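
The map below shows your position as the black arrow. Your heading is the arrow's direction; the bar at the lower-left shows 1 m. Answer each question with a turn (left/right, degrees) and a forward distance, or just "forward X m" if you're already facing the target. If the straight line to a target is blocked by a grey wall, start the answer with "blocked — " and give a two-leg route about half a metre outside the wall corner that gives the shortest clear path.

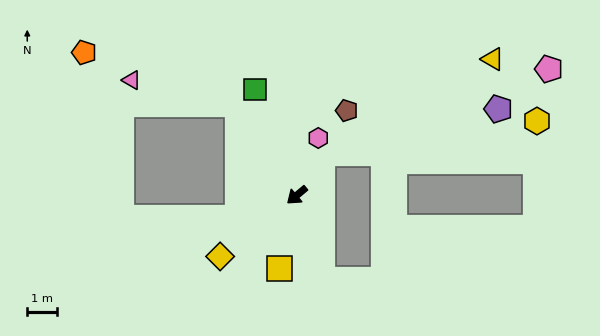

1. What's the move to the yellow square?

turn left 37°, forward 2.5 m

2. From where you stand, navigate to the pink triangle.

blocked — turn right 97°, forward 3.6 m, then turn left 44°, forward 3.6 m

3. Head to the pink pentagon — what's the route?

blocked — turn right 162°, forward 1.6 m, then turn right 37°, forward 8.0 m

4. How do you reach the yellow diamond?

forward 3.3 m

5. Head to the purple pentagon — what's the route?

blocked — turn right 162°, forward 1.6 m, then turn right 44°, forward 6.0 m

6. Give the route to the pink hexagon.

turn right 151°, forward 2.0 m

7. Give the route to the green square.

turn right 108°, forward 3.8 m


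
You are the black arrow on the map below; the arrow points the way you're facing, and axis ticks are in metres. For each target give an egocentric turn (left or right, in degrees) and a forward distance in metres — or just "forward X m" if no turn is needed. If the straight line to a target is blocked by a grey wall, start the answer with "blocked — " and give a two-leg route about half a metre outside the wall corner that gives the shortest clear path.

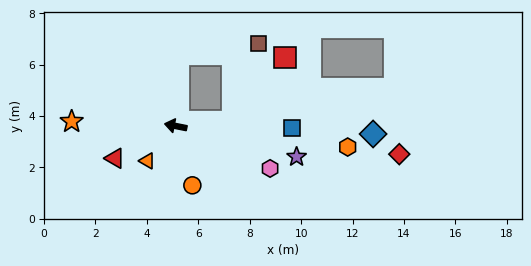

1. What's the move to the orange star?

turn left 9°, forward 4.0 m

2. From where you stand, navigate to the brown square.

blocked — turn right 164°, forward 2.2 m, then turn left 67°, forward 3.2 m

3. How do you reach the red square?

blocked — turn right 164°, forward 2.2 m, then turn left 46°, forward 3.2 m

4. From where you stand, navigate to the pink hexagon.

turn left 167°, forward 4.0 m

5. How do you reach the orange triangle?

turn left 62°, forward 1.7 m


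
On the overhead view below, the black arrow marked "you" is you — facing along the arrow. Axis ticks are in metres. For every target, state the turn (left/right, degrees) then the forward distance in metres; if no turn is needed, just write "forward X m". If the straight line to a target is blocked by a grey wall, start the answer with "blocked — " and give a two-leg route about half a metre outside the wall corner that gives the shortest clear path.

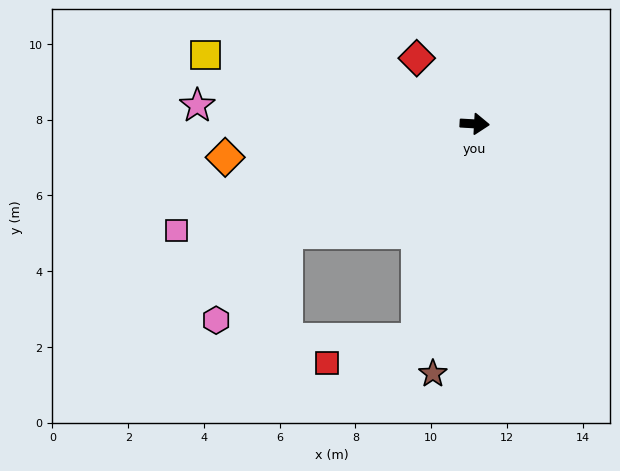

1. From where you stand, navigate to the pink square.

turn right 157°, forward 8.4 m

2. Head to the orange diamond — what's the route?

turn right 169°, forward 6.6 m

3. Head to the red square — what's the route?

blocked — turn right 102°, forward 5.9 m, then turn right 60°, forward 2.4 m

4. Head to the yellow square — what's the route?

turn left 169°, forward 7.3 m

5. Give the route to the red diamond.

turn left 135°, forward 2.3 m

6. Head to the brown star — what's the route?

turn right 96°, forward 6.7 m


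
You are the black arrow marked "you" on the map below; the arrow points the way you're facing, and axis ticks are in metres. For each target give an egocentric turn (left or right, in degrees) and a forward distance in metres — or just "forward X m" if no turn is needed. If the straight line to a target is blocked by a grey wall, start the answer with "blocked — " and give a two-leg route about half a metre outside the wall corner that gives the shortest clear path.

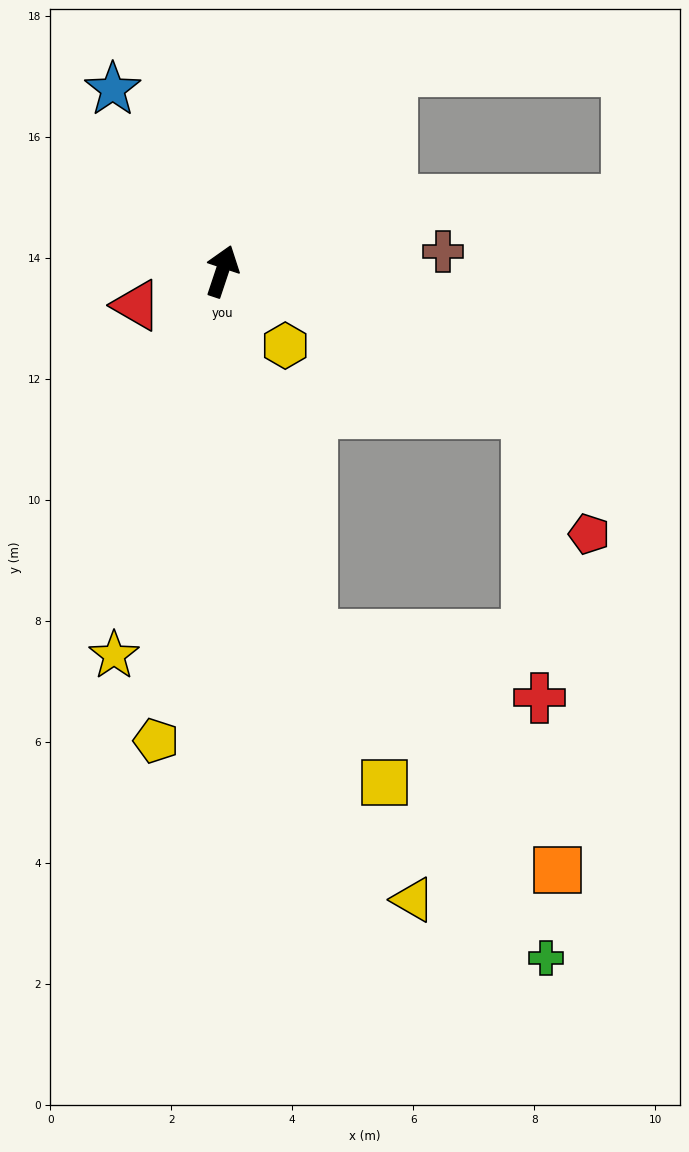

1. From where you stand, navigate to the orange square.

blocked — turn right 148°, forward 6.2 m, then turn left 33°, forward 5.6 m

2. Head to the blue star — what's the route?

turn left 49°, forward 3.5 m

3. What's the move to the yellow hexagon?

turn right 121°, forward 1.6 m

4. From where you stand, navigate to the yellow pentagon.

turn right 170°, forward 7.8 m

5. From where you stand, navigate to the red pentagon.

blocked — turn right 96°, forward 5.6 m, then turn right 39°, forward 2.3 m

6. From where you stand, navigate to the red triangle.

turn left 130°, forward 1.5 m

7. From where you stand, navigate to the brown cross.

turn right 66°, forward 3.7 m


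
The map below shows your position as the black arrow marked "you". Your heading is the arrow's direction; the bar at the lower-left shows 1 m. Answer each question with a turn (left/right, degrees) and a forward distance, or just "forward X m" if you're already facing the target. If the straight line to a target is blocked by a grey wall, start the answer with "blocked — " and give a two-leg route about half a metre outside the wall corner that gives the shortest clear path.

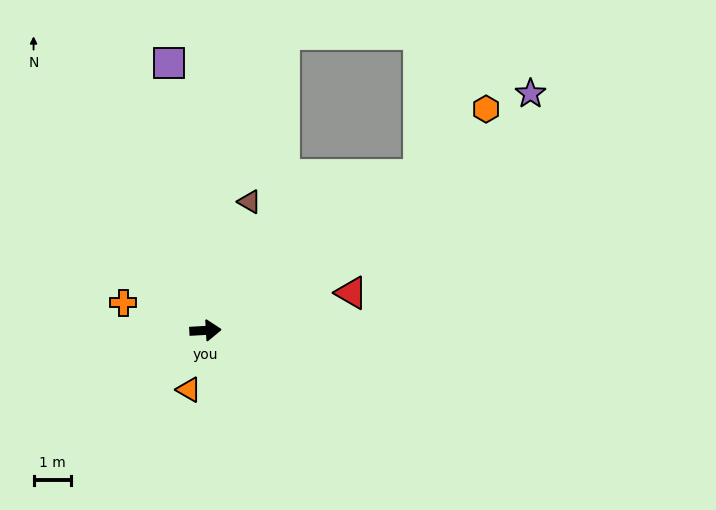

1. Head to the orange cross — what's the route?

turn left 158°, forward 2.3 m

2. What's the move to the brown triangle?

turn left 68°, forward 3.6 m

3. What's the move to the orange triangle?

turn right 109°, forward 1.6 m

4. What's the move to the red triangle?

turn left 11°, forward 4.0 m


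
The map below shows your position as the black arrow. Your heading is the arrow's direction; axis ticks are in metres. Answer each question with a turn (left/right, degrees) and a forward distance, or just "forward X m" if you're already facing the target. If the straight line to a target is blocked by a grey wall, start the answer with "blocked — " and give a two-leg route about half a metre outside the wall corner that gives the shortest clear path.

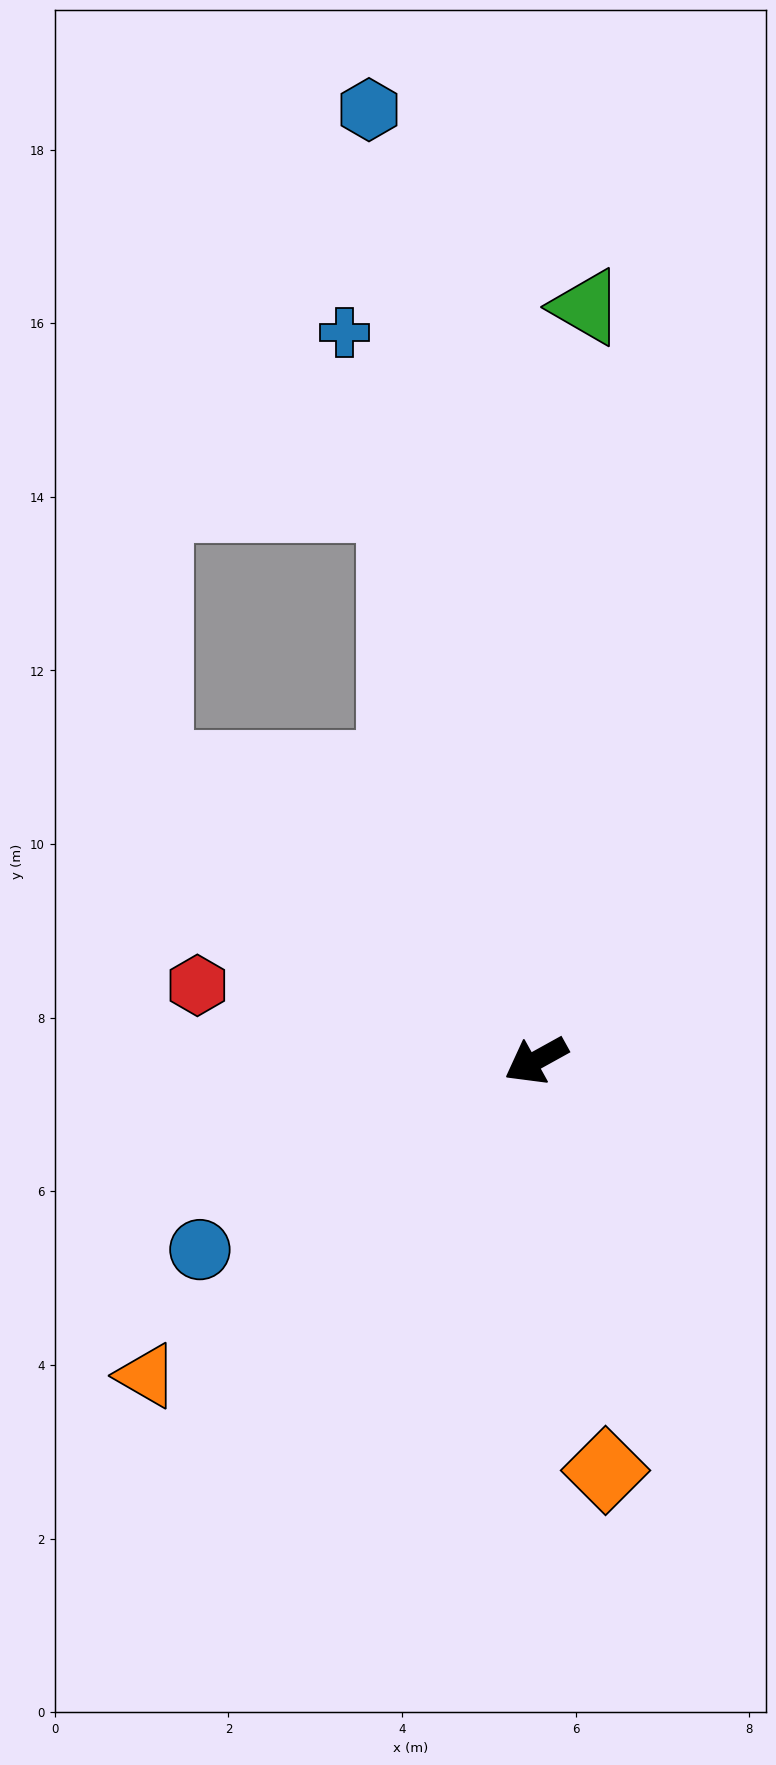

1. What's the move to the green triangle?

turn right 123°, forward 8.7 m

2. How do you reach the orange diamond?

turn left 71°, forward 4.8 m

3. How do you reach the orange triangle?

turn left 10°, forward 5.8 m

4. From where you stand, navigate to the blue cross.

turn right 104°, forward 8.7 m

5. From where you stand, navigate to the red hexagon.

turn right 41°, forward 4.0 m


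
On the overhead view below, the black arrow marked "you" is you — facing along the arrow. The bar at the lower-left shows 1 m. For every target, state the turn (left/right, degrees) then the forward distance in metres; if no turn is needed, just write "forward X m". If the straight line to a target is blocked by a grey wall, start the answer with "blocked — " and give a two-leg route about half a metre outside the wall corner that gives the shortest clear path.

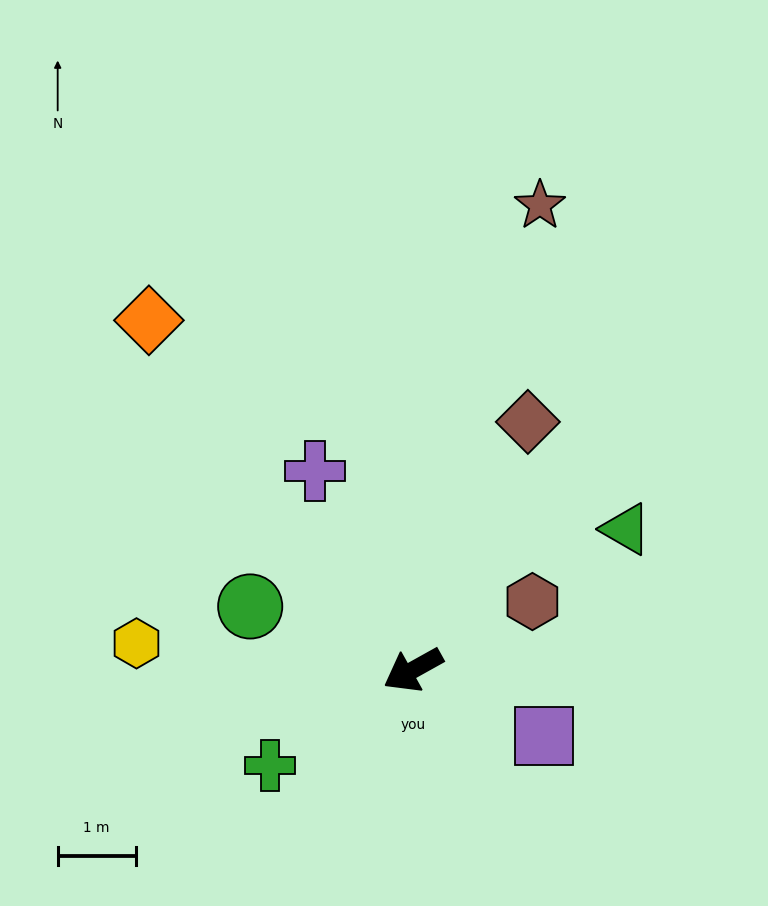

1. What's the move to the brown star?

turn right 134°, forward 6.2 m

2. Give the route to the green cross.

turn left 5°, forward 2.2 m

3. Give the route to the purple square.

turn left 124°, forward 1.9 m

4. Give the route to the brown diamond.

turn right 144°, forward 3.5 m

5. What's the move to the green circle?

turn right 50°, forward 2.2 m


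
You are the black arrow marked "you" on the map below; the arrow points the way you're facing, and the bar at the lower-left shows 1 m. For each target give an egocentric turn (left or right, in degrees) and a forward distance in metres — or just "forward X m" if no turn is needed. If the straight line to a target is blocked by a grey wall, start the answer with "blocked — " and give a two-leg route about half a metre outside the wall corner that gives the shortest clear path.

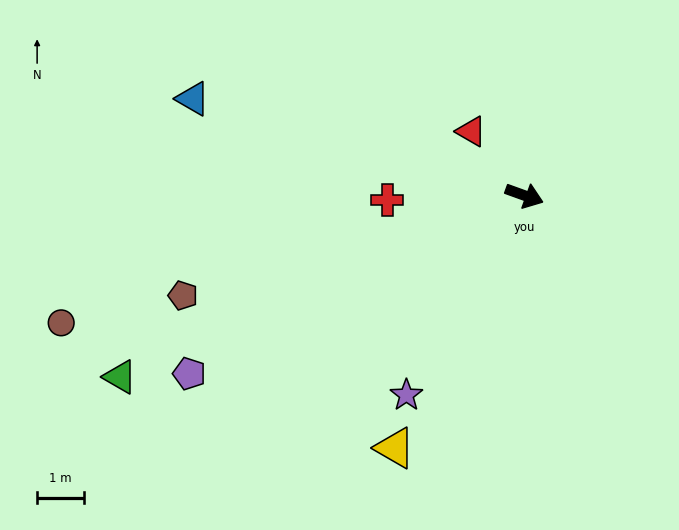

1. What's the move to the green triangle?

turn right 136°, forward 9.6 m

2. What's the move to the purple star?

turn right 101°, forward 5.0 m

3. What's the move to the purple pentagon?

turn right 132°, forward 8.2 m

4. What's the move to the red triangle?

turn left 150°, forward 1.8 m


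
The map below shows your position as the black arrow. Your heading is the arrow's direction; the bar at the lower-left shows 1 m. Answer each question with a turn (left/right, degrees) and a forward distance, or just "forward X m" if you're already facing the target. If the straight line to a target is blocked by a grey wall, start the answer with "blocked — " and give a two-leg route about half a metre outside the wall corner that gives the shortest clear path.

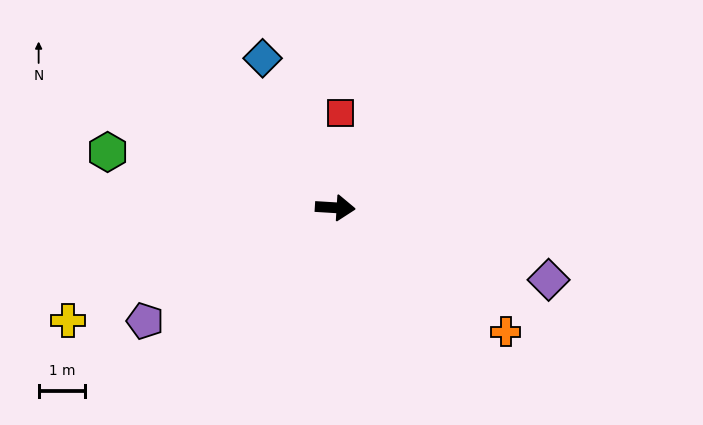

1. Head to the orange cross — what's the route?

turn right 33°, forward 4.6 m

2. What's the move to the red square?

turn left 90°, forward 2.0 m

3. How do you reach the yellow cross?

turn right 154°, forward 6.3 m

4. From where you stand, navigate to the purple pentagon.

turn right 146°, forward 4.8 m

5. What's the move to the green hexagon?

turn left 170°, forward 5.1 m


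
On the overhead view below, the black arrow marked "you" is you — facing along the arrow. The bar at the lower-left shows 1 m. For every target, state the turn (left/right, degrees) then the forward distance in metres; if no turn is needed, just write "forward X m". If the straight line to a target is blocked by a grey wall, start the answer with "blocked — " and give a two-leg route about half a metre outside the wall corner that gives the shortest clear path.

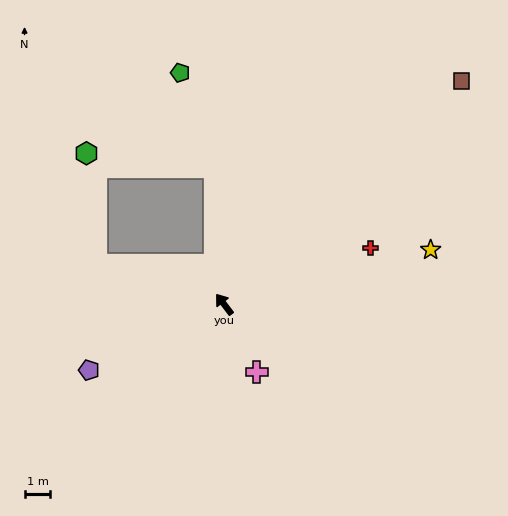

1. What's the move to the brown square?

turn right 84°, forward 12.6 m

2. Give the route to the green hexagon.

blocked — turn left 36°, forward 5.2 m, then turn right 68°, forward 4.3 m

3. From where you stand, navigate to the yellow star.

turn right 112°, forward 8.3 m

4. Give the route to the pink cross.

turn left 168°, forward 2.9 m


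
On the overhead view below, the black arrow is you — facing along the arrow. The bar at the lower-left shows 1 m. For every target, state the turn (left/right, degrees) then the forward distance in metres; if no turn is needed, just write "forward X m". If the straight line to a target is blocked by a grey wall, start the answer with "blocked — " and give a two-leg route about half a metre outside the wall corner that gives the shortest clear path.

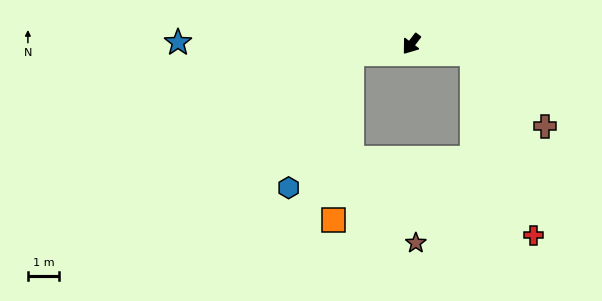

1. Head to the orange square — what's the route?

blocked — turn right 44°, forward 1.9 m, then turn left 75°, forward 5.3 m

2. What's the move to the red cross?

blocked — turn left 119°, forward 2.0 m, then turn right 64°, forward 6.1 m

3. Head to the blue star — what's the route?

turn right 53°, forward 7.4 m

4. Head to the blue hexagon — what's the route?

blocked — turn right 44°, forward 1.9 m, then turn left 56°, forward 4.7 m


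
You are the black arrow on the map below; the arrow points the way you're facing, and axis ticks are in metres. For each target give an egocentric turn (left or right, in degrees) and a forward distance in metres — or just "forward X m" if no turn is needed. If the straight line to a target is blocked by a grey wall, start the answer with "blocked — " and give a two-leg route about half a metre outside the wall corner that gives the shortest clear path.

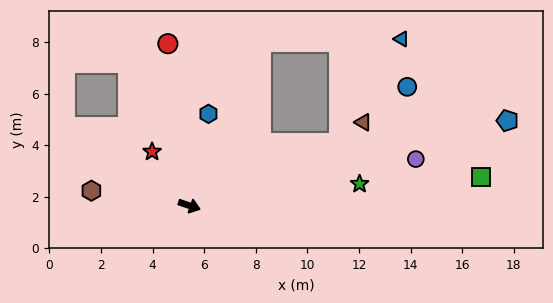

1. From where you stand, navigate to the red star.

turn left 144°, forward 2.5 m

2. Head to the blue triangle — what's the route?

blocked — turn left 86°, forward 6.9 m, then turn right 66°, forward 5.5 m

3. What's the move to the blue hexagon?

turn left 97°, forward 3.6 m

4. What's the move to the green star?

turn left 26°, forward 6.6 m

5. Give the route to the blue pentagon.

turn left 34°, forward 12.8 m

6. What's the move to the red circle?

turn left 116°, forward 6.3 m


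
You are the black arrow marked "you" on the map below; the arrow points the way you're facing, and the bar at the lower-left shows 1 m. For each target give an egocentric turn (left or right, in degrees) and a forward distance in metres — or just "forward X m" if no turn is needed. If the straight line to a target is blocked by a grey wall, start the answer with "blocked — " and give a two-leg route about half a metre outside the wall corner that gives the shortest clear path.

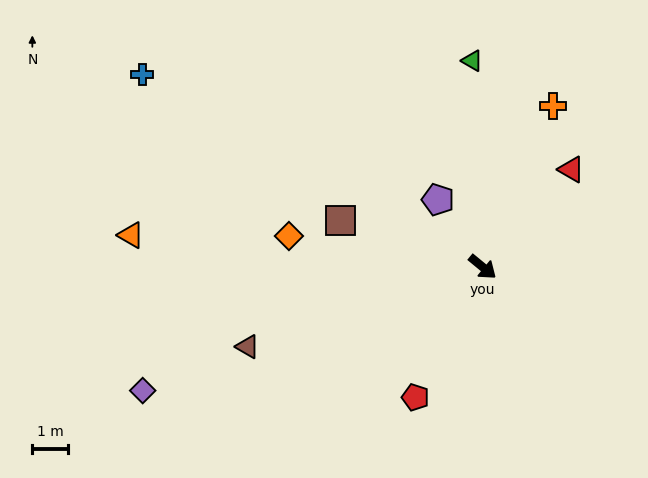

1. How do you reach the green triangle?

turn left 132°, forward 5.8 m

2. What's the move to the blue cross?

turn right 170°, forward 11.1 m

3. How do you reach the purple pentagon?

turn left 163°, forward 2.3 m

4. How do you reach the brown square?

turn right 159°, forward 4.2 m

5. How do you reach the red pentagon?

turn right 78°, forward 4.1 m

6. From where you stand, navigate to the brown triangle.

turn right 122°, forward 7.0 m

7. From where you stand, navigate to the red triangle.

turn left 87°, forward 3.7 m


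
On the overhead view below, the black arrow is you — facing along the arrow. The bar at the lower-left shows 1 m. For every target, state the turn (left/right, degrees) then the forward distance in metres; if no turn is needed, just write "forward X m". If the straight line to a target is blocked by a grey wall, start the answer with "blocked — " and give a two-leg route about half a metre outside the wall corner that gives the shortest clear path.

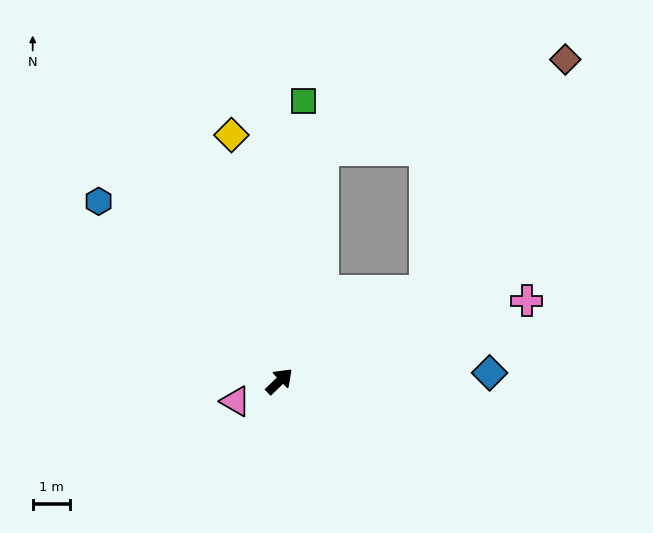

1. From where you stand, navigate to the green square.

turn left 41°, forward 7.5 m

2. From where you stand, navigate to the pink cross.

turn right 26°, forward 7.0 m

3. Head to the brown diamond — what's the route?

blocked — turn right 12°, forward 4.6 m, then turn left 27°, forward 7.2 m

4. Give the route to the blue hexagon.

turn left 91°, forward 6.8 m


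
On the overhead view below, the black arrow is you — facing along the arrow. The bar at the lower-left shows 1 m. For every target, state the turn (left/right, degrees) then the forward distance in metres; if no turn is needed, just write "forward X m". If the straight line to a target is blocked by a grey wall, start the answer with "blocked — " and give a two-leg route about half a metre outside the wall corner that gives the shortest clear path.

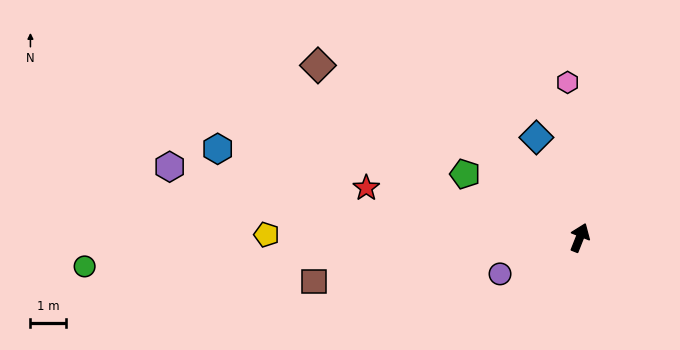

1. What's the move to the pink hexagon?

turn left 26°, forward 4.4 m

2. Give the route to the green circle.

turn left 115°, forward 14.1 m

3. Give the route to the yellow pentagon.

turn left 111°, forward 8.9 m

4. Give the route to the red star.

turn left 99°, forward 6.2 m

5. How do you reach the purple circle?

turn left 136°, forward 2.5 m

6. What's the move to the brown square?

turn left 121°, forward 7.6 m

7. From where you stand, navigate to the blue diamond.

turn left 45°, forward 3.1 m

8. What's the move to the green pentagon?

turn left 83°, forward 3.7 m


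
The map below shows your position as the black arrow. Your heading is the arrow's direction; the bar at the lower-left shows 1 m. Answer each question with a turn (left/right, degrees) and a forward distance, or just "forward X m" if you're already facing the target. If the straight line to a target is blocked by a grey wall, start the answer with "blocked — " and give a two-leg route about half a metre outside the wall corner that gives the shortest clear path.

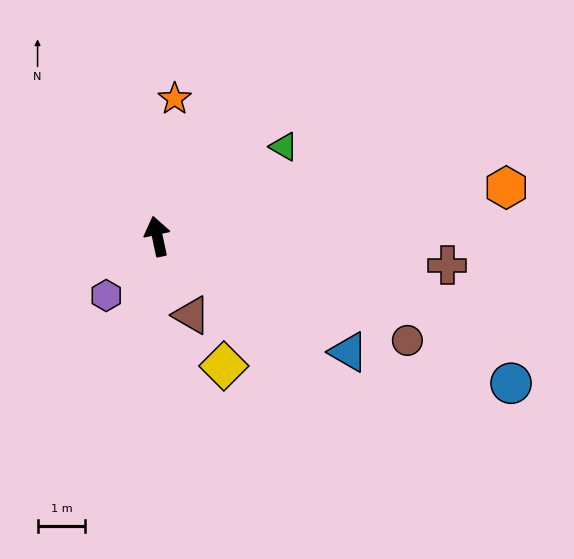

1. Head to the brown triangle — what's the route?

turn right 169°, forward 1.8 m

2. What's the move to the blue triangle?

turn right 133°, forward 4.7 m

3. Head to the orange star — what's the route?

turn right 19°, forward 2.9 m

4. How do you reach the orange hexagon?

turn right 94°, forward 7.4 m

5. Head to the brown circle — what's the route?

turn right 125°, forward 5.7 m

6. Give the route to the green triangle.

turn right 67°, forward 3.3 m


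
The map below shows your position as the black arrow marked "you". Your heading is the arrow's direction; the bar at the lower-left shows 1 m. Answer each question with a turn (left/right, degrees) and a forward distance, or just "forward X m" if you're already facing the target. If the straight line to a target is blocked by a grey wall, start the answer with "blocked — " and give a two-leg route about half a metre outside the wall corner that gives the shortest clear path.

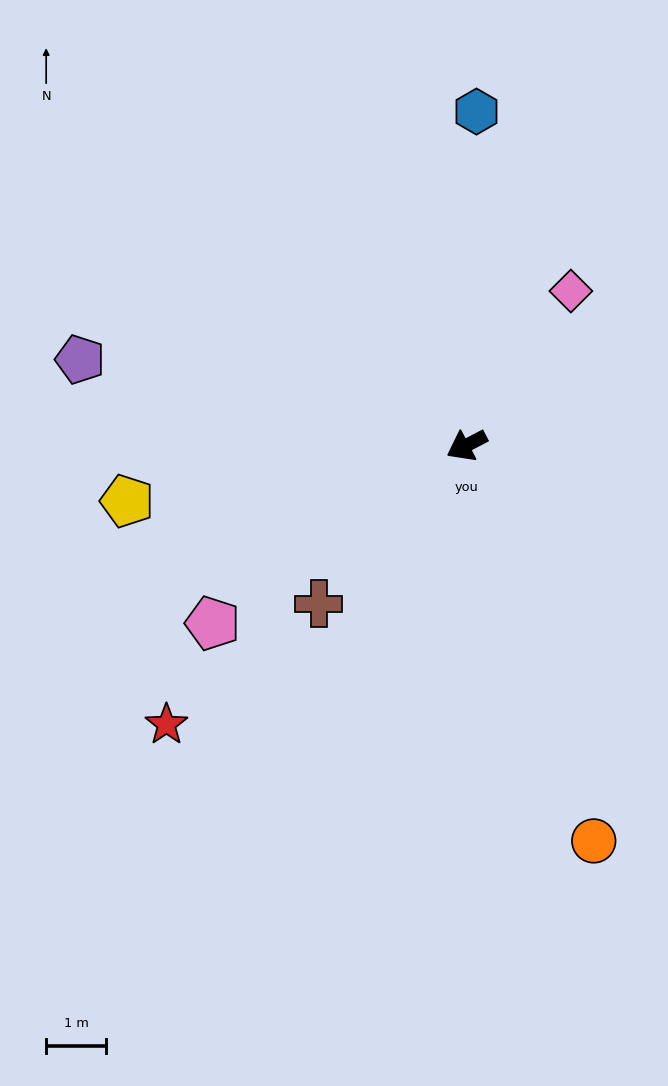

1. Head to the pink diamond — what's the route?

turn right 152°, forward 3.1 m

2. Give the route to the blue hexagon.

turn right 119°, forward 5.6 m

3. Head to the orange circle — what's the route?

turn left 80°, forward 7.0 m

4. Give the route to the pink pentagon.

turn left 7°, forward 5.2 m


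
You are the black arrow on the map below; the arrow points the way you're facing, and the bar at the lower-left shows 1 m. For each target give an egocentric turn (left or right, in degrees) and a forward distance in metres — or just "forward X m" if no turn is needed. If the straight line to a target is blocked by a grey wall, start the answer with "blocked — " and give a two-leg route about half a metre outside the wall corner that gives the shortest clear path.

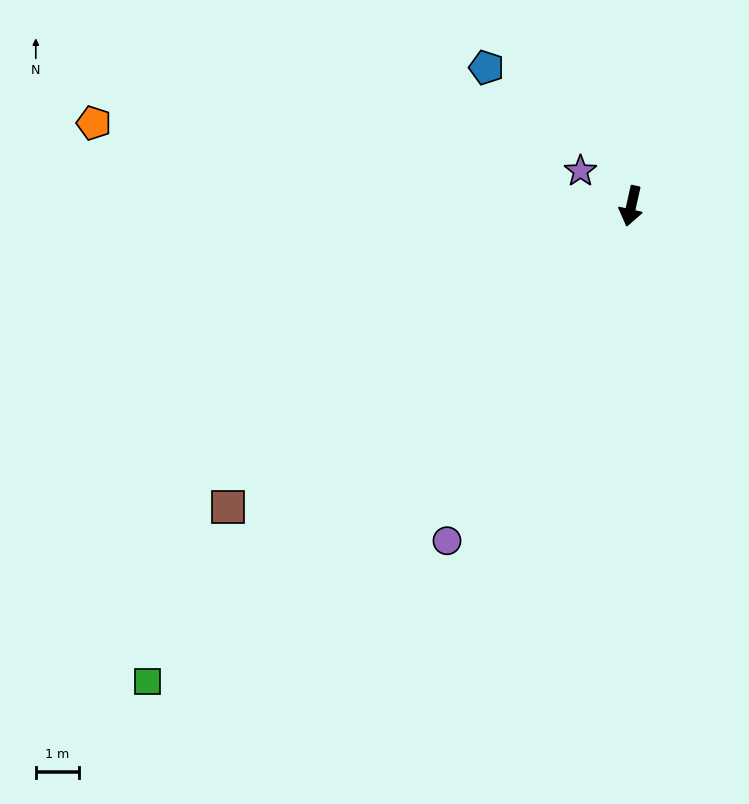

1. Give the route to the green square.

turn right 33°, forward 15.8 m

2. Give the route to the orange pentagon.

turn right 86°, forward 12.7 m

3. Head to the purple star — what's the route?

turn right 112°, forward 1.4 m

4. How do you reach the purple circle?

turn right 16°, forward 8.9 m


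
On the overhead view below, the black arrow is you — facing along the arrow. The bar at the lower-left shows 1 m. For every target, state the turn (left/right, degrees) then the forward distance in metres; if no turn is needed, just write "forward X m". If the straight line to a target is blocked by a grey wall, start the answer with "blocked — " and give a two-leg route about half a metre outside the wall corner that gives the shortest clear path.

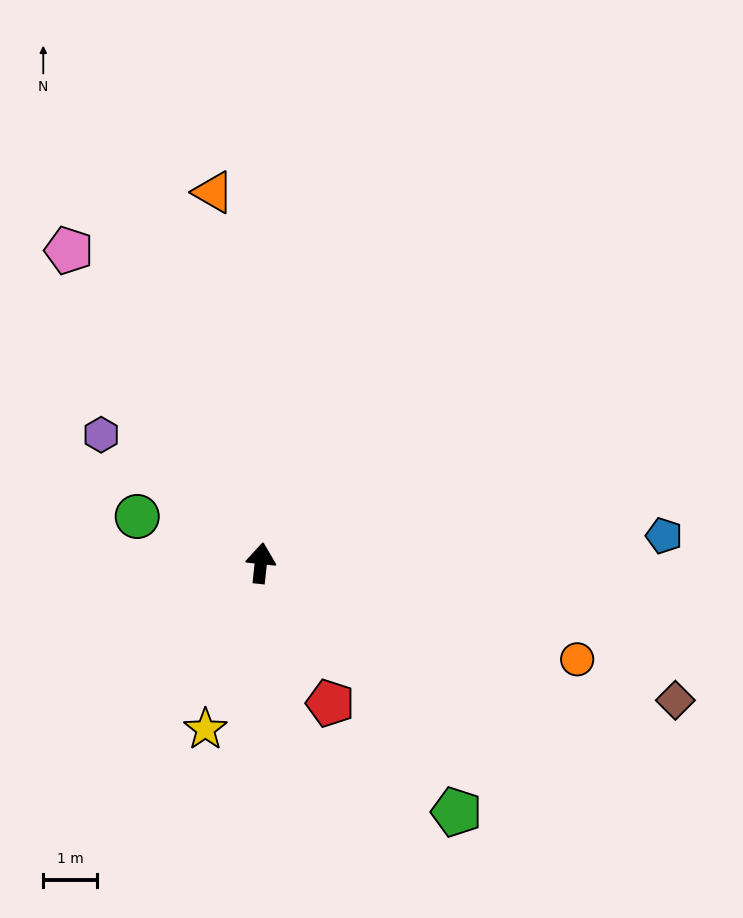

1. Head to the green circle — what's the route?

turn left 75°, forward 2.5 m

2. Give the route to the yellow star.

turn left 168°, forward 3.3 m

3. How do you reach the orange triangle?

turn left 13°, forward 7.0 m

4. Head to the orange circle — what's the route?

turn right 101°, forward 6.2 m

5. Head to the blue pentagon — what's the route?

turn right 80°, forward 7.5 m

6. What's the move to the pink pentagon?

turn left 38°, forward 6.8 m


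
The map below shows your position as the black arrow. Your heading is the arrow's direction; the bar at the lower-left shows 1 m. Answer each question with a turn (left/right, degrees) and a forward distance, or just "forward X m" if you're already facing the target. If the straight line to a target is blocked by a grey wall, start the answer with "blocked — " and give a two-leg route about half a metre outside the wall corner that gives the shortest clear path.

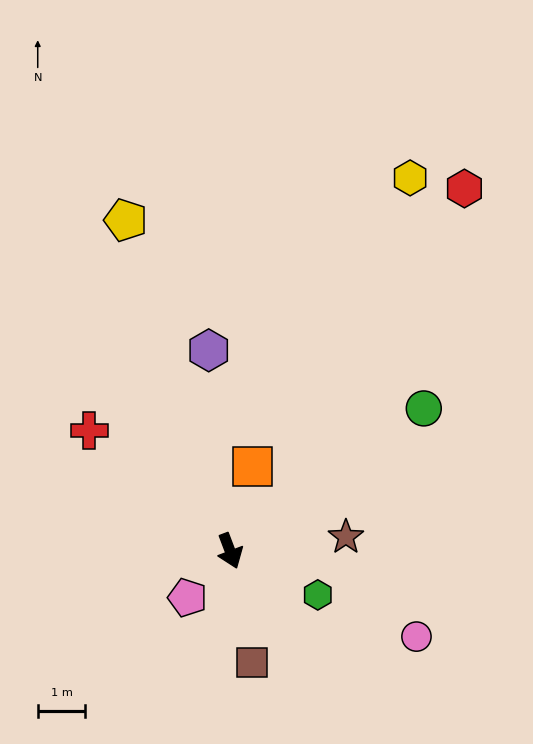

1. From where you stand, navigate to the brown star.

turn left 76°, forward 2.4 m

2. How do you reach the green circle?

turn left 106°, forward 5.0 m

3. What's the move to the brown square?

turn right 10°, forward 2.4 m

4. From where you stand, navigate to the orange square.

turn left 144°, forward 1.8 m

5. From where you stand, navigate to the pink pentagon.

turn right 63°, forward 1.3 m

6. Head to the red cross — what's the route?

turn right 151°, forward 3.9 m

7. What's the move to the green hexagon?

turn left 43°, forward 2.1 m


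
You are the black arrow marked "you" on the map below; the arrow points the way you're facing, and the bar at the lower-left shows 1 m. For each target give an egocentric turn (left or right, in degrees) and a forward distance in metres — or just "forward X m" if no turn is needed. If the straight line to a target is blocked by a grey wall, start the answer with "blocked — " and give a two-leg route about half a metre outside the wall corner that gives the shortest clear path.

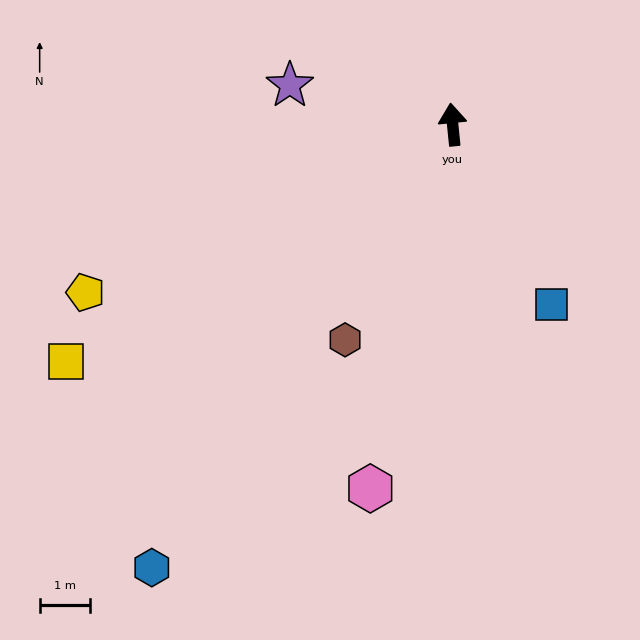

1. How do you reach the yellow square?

turn left 116°, forward 8.9 m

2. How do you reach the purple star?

turn left 71°, forward 3.3 m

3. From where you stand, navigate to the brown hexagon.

turn left 148°, forward 4.7 m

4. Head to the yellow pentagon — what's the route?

turn left 109°, forward 7.9 m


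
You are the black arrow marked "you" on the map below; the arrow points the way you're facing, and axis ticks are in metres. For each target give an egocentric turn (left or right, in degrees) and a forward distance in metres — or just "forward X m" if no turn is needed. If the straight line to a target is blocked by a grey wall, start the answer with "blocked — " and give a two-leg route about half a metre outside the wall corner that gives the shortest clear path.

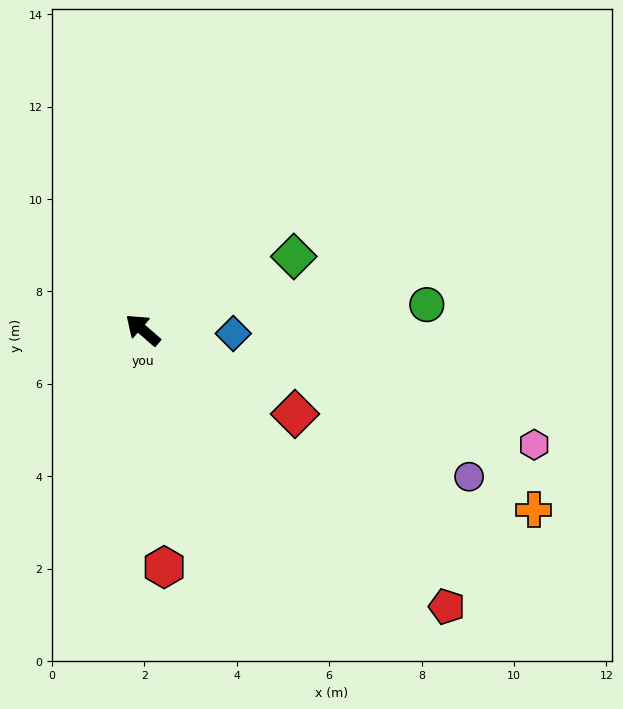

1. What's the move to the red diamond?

turn right 168°, forward 3.8 m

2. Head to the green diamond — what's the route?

turn right 113°, forward 3.6 m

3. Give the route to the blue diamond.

turn right 141°, forward 2.0 m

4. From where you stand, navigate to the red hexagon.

turn left 136°, forward 5.2 m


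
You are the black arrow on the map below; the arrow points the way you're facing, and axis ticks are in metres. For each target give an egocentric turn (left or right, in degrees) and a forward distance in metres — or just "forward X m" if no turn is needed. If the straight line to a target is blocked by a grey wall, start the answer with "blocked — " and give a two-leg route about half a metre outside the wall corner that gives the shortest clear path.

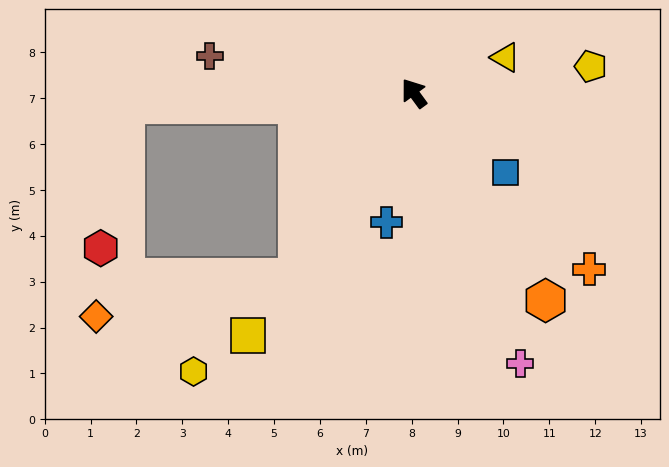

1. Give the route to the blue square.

turn right 167°, forward 2.6 m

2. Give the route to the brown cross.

turn left 43°, forward 4.5 m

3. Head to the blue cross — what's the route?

turn left 132°, forward 2.9 m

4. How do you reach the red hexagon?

blocked — turn left 56°, forward 6.3 m, then turn left 78°, forward 3.2 m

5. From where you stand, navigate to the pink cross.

turn left 165°, forward 6.3 m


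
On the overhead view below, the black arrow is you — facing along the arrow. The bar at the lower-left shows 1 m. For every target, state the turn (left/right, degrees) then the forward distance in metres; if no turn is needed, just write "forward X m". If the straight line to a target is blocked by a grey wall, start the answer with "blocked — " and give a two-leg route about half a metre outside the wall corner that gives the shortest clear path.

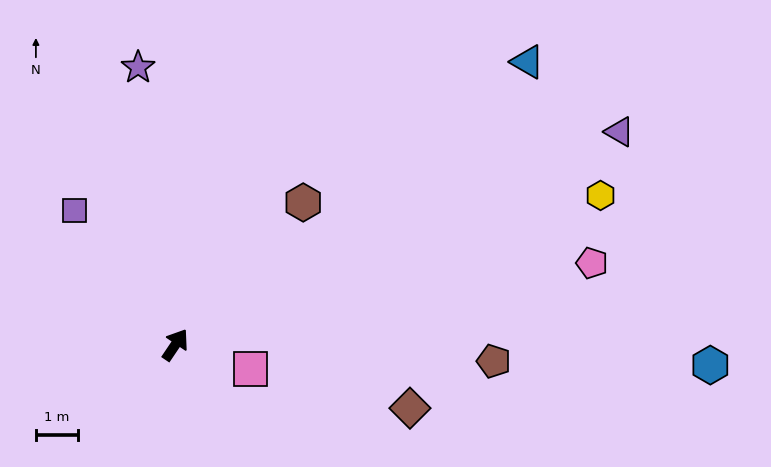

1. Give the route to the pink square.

turn right 74°, forward 1.9 m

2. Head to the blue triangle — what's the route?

turn right 17°, forward 10.7 m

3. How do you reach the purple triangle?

turn right 30°, forward 11.6 m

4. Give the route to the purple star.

turn left 42°, forward 6.6 m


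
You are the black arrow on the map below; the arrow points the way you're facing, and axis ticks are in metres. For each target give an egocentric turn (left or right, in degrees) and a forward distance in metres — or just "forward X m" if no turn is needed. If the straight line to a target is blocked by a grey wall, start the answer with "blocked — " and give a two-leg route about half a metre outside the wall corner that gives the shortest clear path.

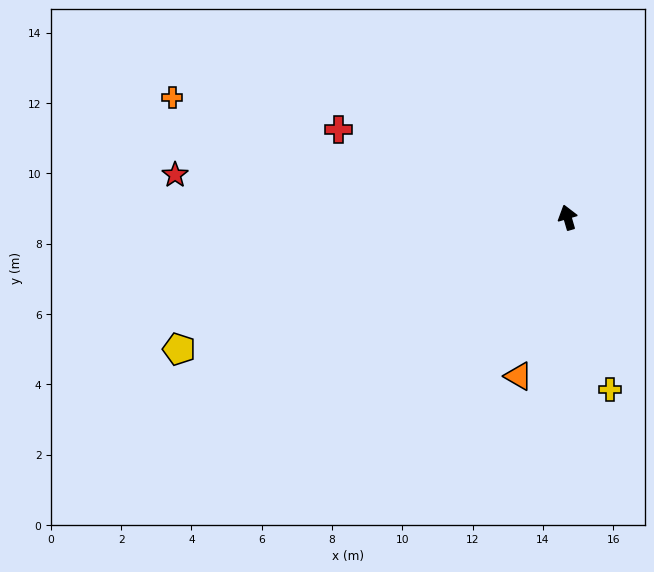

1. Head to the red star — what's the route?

turn left 68°, forward 11.2 m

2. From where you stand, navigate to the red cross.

turn left 53°, forward 7.0 m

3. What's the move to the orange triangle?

turn left 147°, forward 4.7 m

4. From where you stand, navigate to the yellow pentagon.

turn left 93°, forward 11.7 m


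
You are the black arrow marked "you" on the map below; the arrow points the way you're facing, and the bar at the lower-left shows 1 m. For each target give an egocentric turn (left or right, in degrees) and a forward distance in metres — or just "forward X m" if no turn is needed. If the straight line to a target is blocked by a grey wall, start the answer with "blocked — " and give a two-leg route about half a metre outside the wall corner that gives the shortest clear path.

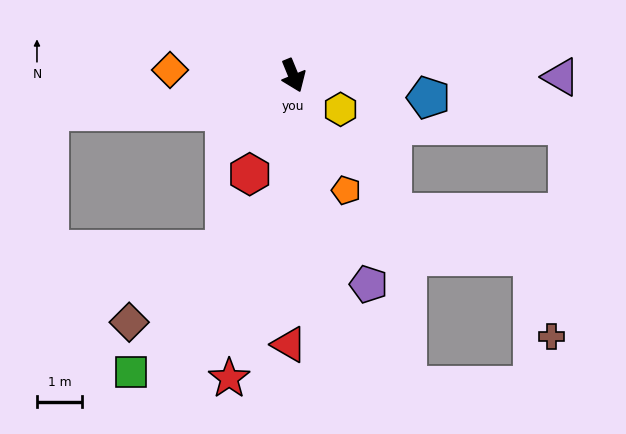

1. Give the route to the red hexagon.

turn right 46°, forward 2.4 m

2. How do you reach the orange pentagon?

turn left 2°, forward 2.8 m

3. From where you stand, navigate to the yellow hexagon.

turn left 32°, forward 1.3 m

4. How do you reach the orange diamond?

turn right 115°, forward 2.7 m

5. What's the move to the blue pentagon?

turn left 58°, forward 3.0 m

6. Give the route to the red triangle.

turn right 23°, forward 5.9 m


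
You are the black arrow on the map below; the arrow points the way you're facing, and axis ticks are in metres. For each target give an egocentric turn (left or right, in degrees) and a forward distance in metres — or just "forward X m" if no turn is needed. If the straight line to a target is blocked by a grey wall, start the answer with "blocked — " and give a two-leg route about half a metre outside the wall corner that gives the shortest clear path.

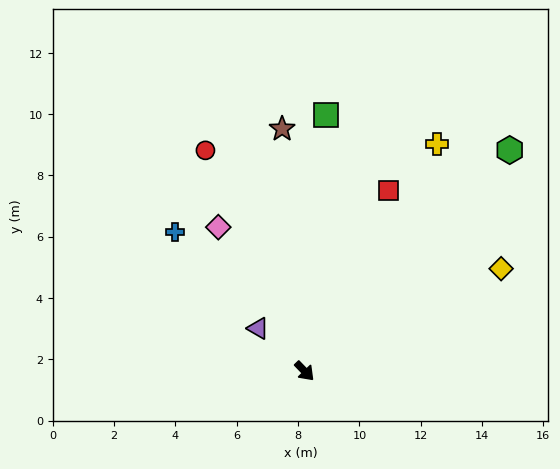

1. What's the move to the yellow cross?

turn left 106°, forward 8.6 m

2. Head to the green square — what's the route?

turn left 131°, forward 8.4 m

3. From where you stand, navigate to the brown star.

turn left 141°, forward 7.9 m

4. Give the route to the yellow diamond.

turn left 74°, forward 7.2 m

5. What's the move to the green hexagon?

turn left 93°, forward 9.8 m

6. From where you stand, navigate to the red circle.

turn left 160°, forward 7.9 m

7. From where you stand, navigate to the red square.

turn left 111°, forward 6.5 m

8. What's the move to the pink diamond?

turn left 167°, forward 5.5 m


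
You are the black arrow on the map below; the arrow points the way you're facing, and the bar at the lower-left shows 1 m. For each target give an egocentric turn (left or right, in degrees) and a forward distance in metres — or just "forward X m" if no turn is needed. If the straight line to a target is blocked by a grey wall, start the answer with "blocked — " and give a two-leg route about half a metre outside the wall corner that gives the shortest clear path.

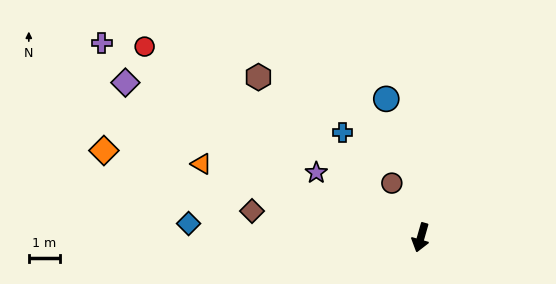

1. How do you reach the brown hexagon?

turn right 119°, forward 7.3 m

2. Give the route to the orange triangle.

turn right 93°, forward 7.4 m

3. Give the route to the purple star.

turn right 106°, forward 3.9 m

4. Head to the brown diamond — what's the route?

turn right 83°, forward 5.5 m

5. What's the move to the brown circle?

turn right 136°, forward 2.0 m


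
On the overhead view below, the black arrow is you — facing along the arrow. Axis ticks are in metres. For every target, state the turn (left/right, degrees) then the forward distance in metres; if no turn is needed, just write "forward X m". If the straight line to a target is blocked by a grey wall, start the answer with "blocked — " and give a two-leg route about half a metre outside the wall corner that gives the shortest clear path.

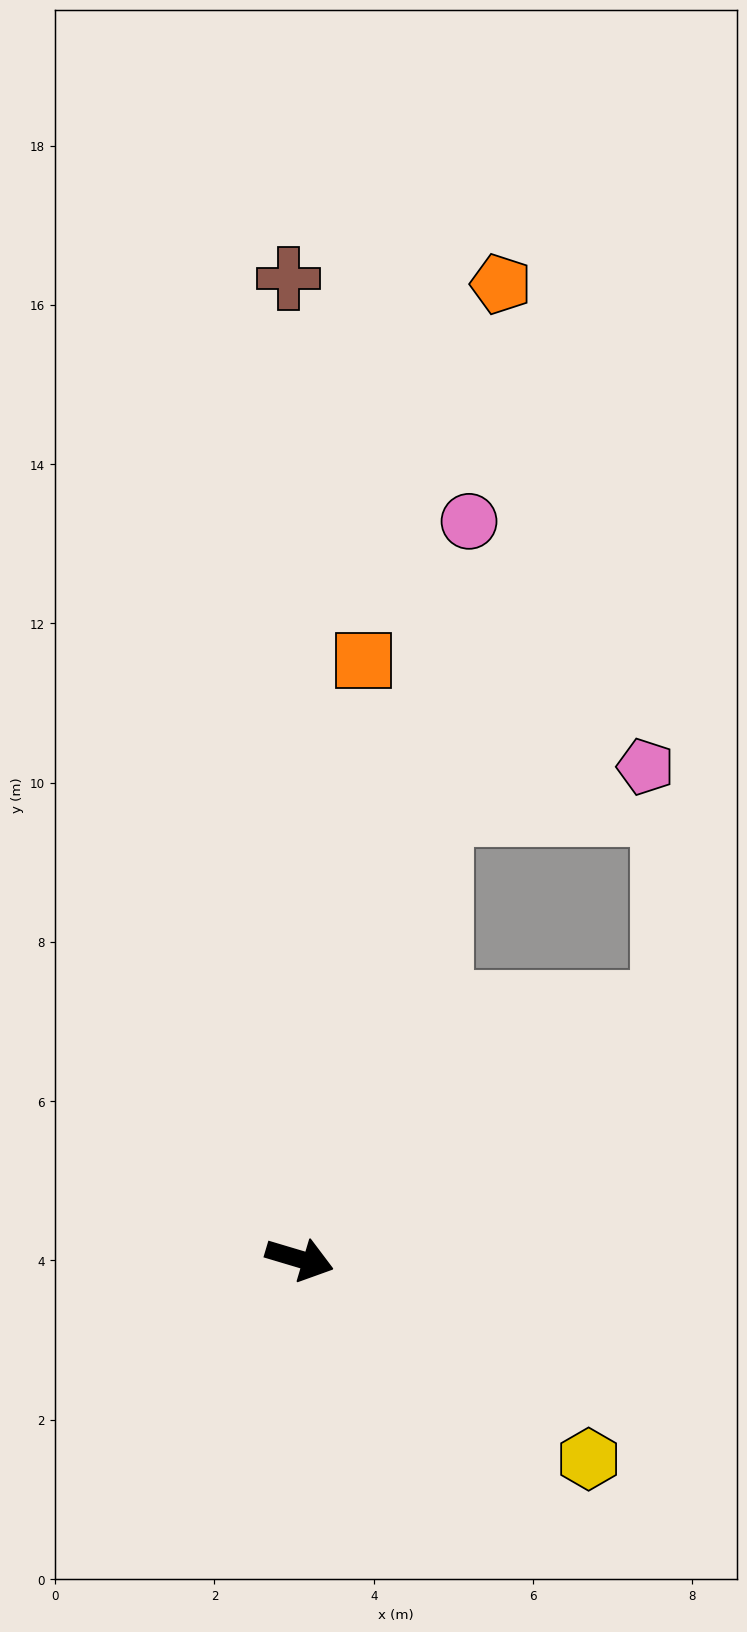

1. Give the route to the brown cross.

turn left 107°, forward 12.3 m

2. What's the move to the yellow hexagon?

turn right 18°, forward 4.4 m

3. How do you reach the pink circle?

turn left 94°, forward 9.5 m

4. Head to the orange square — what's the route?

turn left 101°, forward 7.6 m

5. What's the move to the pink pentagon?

blocked — turn left 89°, forward 5.9 m, then turn right 60°, forward 2.6 m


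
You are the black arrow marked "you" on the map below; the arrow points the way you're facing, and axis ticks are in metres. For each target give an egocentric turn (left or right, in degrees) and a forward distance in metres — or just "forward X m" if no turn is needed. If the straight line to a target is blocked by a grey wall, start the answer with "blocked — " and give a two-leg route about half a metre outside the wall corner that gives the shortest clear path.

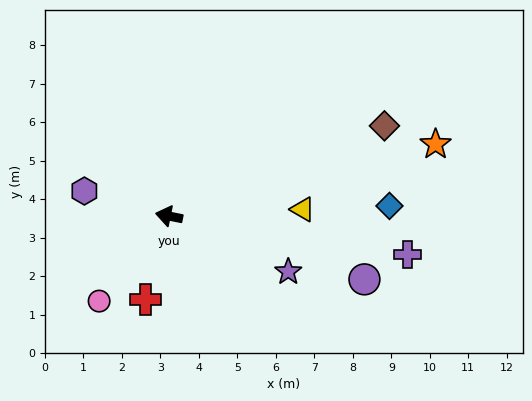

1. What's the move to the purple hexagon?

turn right 5°, forward 2.3 m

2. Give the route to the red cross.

turn left 86°, forward 2.3 m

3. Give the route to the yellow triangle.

turn right 166°, forward 3.5 m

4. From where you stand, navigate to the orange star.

turn right 154°, forward 7.2 m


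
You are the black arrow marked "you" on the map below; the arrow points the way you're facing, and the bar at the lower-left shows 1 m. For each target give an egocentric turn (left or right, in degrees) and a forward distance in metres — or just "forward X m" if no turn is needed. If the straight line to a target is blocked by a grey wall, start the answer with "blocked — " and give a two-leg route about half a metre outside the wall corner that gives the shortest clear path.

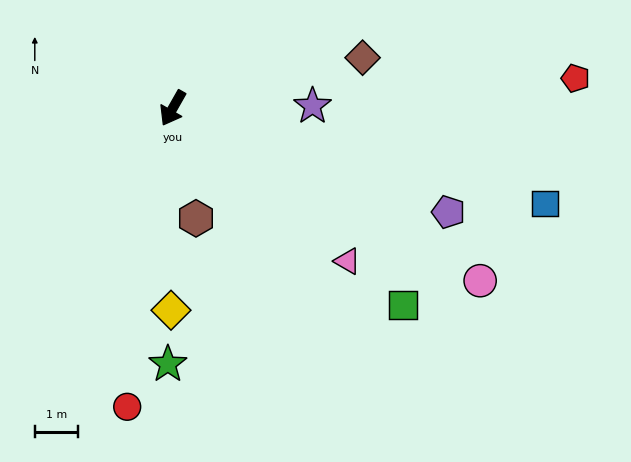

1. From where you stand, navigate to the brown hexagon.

turn left 41°, forward 2.6 m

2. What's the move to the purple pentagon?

turn left 99°, forward 6.8 m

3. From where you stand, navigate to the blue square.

turn left 105°, forward 8.9 m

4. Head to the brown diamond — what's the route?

turn left 134°, forward 4.5 m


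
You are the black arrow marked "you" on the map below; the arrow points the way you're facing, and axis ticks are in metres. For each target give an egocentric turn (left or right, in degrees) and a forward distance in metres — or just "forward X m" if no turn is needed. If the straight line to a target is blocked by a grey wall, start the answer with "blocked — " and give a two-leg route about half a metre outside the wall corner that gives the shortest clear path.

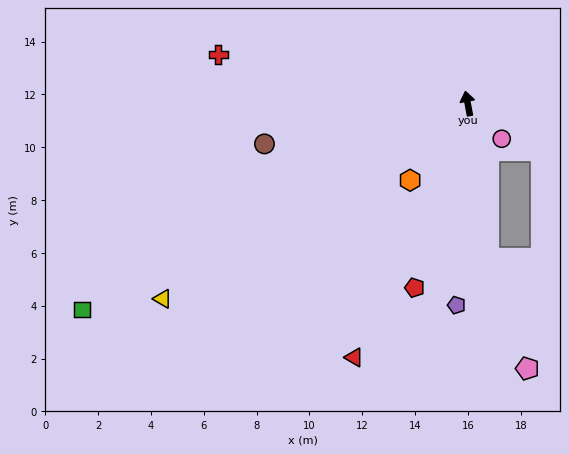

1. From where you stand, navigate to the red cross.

turn left 68°, forward 9.6 m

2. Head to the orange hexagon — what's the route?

turn left 132°, forward 3.6 m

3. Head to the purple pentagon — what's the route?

turn left 166°, forward 7.6 m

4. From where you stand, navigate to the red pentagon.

turn left 153°, forward 7.3 m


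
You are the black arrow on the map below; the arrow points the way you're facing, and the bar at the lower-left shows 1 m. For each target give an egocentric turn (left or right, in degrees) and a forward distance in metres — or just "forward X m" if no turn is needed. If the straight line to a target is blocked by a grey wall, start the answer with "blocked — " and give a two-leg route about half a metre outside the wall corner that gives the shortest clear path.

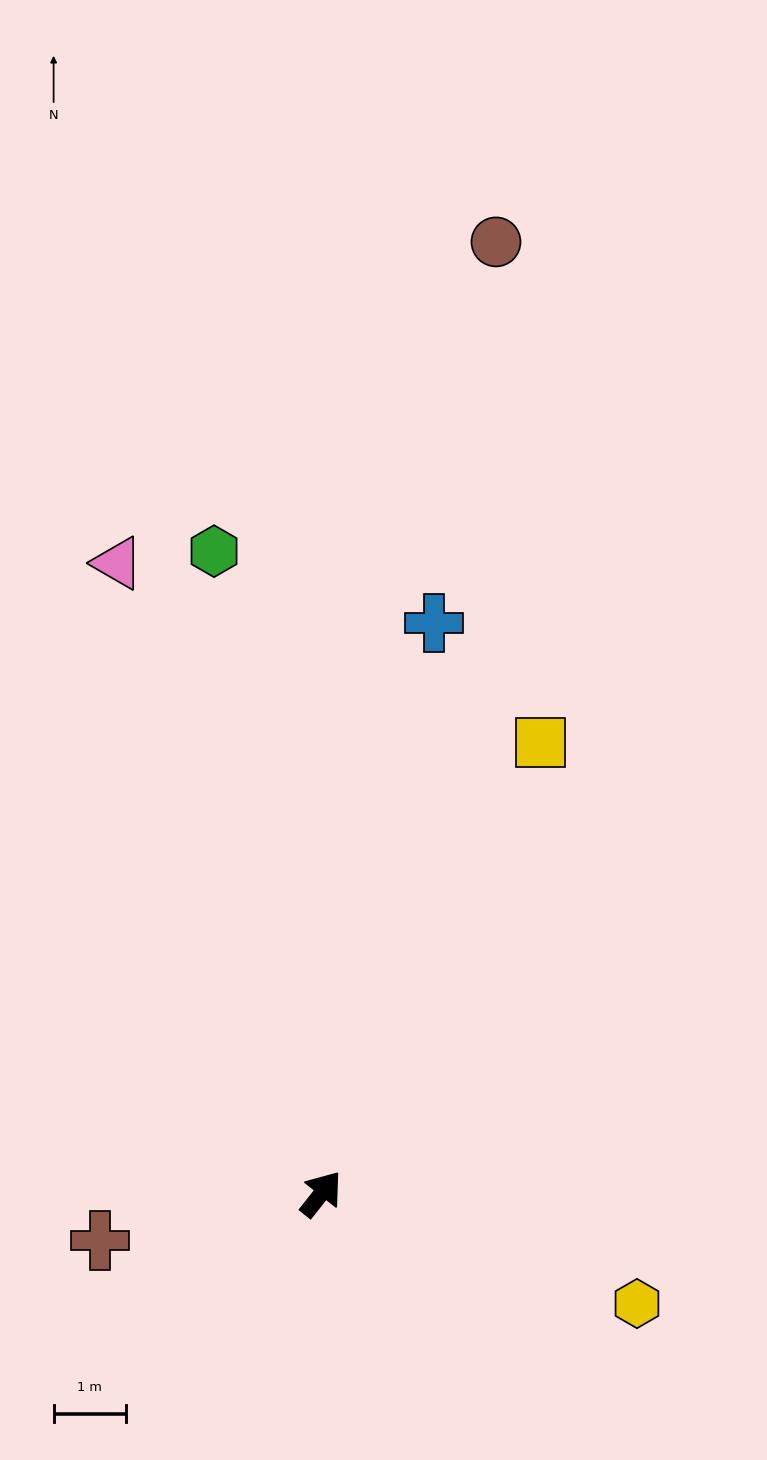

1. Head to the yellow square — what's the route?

turn left 12°, forward 6.9 m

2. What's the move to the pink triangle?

turn left 56°, forward 9.2 m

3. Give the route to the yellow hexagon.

turn right 71°, forward 4.6 m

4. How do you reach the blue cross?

turn left 27°, forward 8.1 m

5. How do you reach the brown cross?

turn left 140°, forward 3.1 m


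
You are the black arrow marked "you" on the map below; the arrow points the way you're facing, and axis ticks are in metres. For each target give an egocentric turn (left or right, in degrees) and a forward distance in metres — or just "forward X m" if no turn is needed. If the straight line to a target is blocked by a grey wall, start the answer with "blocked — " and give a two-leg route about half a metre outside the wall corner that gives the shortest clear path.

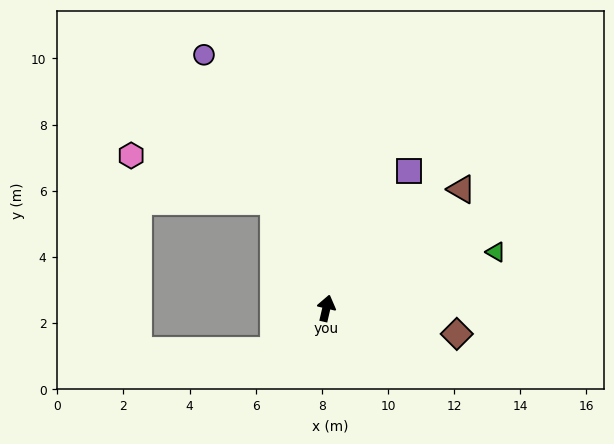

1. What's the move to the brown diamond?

turn right 88°, forward 4.0 m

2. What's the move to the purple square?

turn right 18°, forward 4.9 m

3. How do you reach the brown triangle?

turn right 36°, forward 5.4 m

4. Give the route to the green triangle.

turn right 59°, forward 5.4 m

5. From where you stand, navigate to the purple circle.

turn left 39°, forward 8.5 m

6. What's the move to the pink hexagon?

blocked — turn left 39°, forward 3.6 m, then turn left 46°, forward 4.5 m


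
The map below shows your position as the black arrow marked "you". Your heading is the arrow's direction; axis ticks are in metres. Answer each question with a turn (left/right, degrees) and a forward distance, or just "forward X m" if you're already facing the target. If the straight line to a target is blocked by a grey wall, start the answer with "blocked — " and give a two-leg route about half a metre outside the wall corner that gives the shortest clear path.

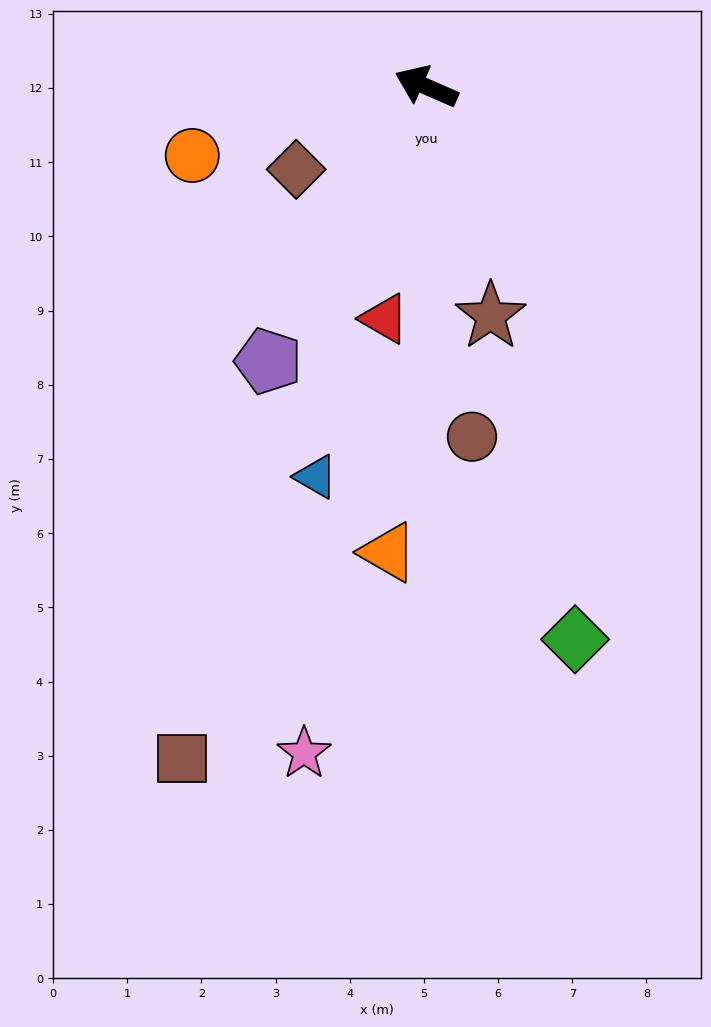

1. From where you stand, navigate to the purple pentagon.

turn left 84°, forward 4.3 m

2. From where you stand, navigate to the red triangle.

turn left 103°, forward 3.2 m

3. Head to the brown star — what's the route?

turn left 129°, forward 3.2 m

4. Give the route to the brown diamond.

turn left 56°, forward 2.1 m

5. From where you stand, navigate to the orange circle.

turn left 40°, forward 3.3 m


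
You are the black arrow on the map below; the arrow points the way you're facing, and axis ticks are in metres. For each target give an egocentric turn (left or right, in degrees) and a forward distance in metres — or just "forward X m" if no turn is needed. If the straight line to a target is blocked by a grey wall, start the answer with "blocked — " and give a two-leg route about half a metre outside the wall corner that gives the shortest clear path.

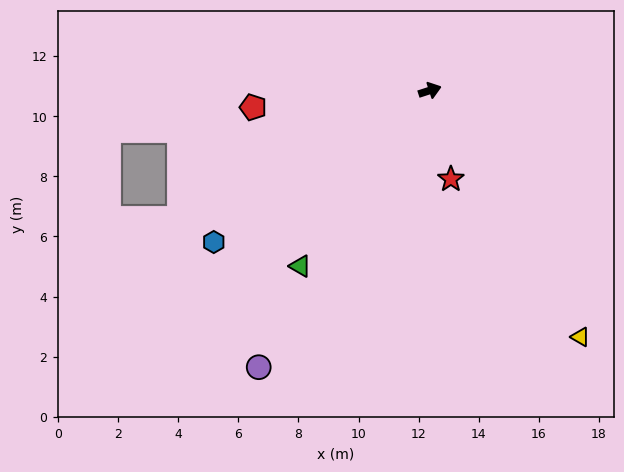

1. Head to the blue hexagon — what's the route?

turn right 163°, forward 8.8 m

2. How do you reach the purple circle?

turn right 140°, forward 10.8 m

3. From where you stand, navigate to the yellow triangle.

turn right 77°, forward 9.6 m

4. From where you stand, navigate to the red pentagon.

turn left 167°, forward 5.9 m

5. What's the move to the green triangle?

turn right 144°, forward 7.3 m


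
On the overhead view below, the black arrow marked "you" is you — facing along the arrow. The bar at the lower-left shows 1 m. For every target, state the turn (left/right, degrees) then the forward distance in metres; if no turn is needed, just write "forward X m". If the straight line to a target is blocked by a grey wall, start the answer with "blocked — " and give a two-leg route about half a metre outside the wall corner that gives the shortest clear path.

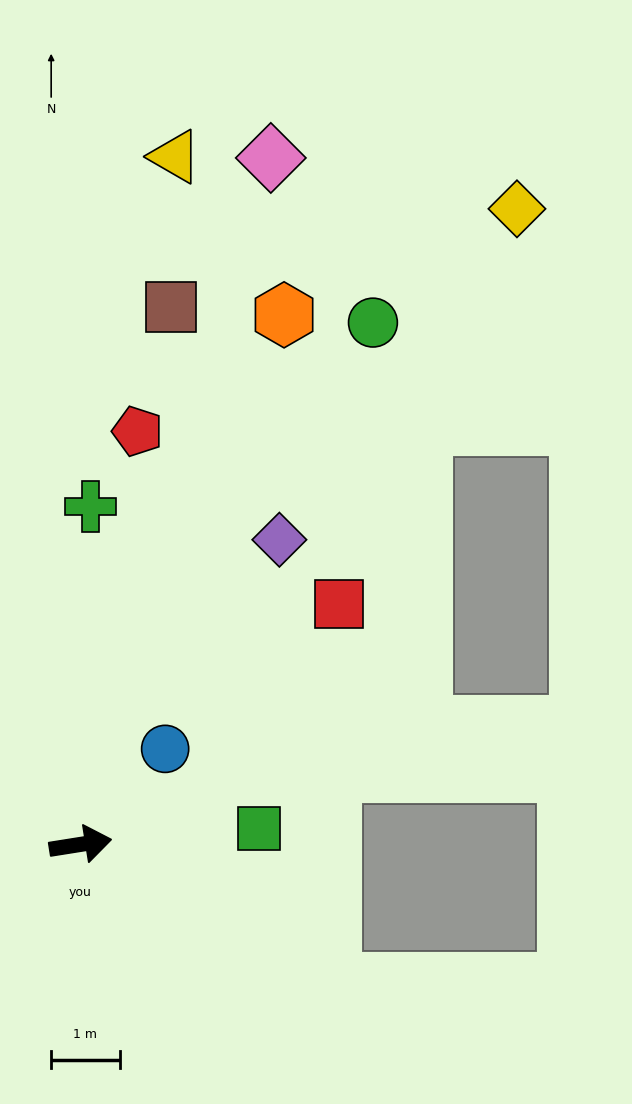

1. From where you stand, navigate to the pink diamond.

turn left 65°, forward 10.4 m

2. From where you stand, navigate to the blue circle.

turn left 39°, forward 1.9 m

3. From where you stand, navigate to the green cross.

turn left 79°, forward 4.9 m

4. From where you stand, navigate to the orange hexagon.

turn left 60°, forward 8.3 m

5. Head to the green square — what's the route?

turn right 4°, forward 2.6 m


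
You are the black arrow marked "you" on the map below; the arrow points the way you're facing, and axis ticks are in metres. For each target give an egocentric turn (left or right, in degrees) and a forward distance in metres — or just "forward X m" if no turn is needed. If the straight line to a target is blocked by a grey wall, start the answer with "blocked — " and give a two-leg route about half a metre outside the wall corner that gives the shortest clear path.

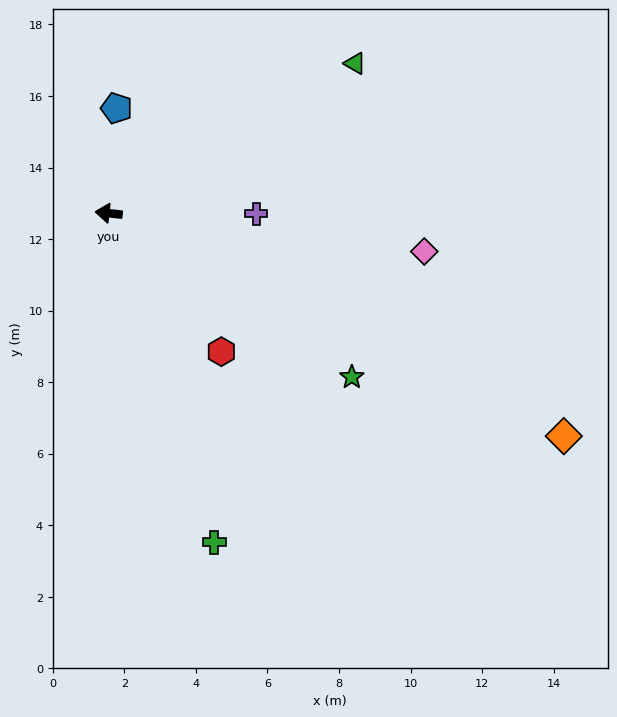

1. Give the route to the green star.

turn left 152°, forward 8.2 m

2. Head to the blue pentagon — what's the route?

turn right 88°, forward 2.9 m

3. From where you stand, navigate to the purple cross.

turn right 174°, forward 4.1 m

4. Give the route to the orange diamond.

turn left 160°, forward 14.2 m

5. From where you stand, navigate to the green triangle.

turn right 143°, forward 8.1 m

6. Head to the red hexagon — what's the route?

turn left 135°, forward 5.0 m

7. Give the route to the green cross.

turn left 114°, forward 9.7 m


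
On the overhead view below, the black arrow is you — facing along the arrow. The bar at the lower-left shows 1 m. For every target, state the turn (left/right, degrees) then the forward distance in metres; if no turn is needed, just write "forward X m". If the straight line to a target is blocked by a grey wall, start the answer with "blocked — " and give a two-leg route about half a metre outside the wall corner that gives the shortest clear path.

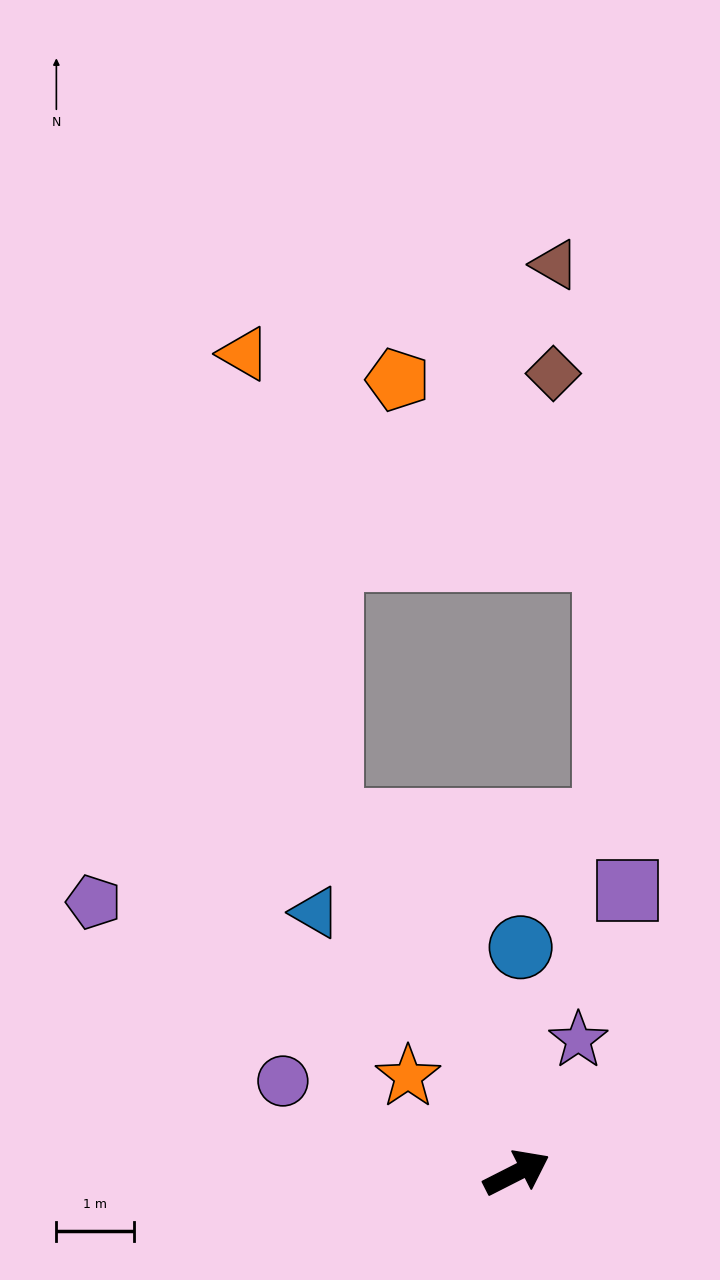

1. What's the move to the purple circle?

turn left 132°, forward 3.3 m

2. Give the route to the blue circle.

turn left 62°, forward 2.9 m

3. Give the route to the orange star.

turn left 112°, forward 1.9 m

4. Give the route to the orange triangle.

blocked — turn left 91°, forward 5.1 m, then turn right 17°, forward 6.2 m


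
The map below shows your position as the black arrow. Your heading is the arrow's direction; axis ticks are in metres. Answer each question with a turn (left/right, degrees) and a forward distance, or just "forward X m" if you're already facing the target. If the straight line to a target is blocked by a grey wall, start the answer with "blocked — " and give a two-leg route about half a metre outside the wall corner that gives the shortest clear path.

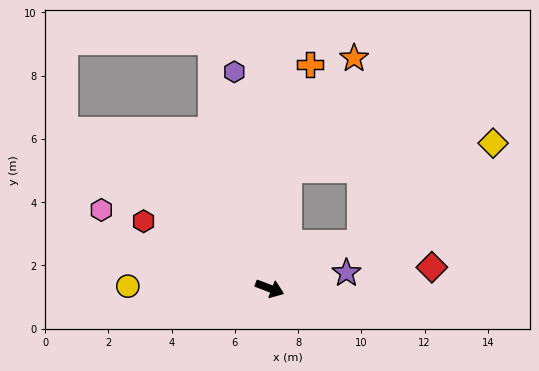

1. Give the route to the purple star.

turn left 32°, forward 2.5 m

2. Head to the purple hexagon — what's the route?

turn left 120°, forward 6.9 m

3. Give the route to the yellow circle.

turn right 160°, forward 4.5 m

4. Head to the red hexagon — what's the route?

turn left 173°, forward 4.5 m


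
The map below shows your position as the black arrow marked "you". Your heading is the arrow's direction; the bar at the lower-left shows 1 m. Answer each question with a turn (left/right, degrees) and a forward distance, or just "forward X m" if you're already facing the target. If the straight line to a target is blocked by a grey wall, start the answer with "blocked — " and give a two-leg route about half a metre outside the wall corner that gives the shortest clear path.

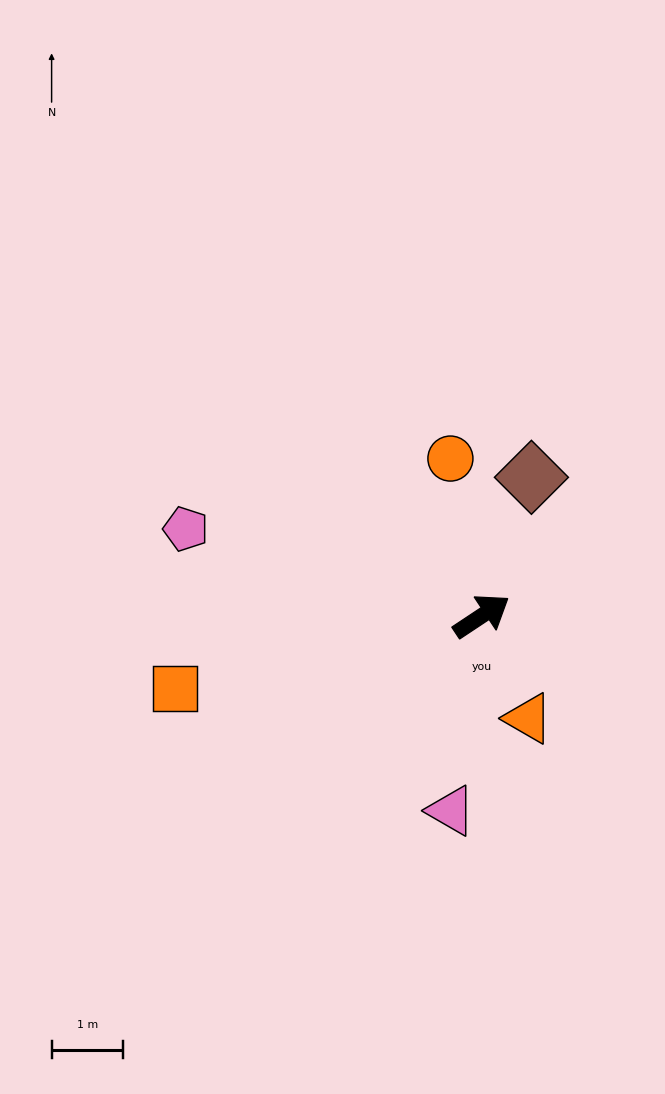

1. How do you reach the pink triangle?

turn right 133°, forward 2.8 m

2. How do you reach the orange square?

turn left 160°, forward 4.4 m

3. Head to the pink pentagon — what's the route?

turn left 130°, forward 4.3 m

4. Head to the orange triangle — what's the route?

turn right 99°, forward 1.6 m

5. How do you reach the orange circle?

turn left 68°, forward 2.2 m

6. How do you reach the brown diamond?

turn left 37°, forward 2.1 m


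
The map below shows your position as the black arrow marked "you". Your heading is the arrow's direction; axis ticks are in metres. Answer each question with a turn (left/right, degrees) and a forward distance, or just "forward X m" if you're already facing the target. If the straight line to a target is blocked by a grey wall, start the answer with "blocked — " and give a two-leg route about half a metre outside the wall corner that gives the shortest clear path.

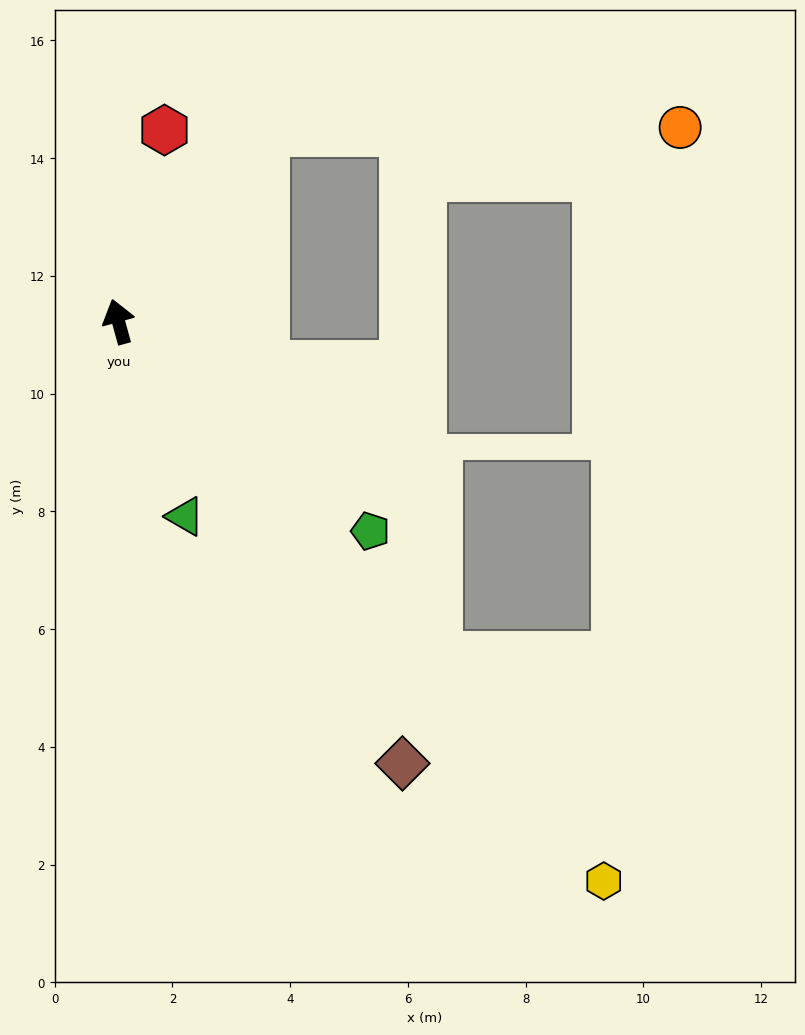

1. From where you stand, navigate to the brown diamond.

turn right 163°, forward 8.9 m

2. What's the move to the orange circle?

blocked — turn right 53°, forward 4.1 m, then turn right 52°, forward 7.1 m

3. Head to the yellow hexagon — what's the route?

turn right 154°, forward 12.6 m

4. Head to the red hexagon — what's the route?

turn right 29°, forward 3.3 m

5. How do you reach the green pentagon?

turn right 145°, forward 5.6 m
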